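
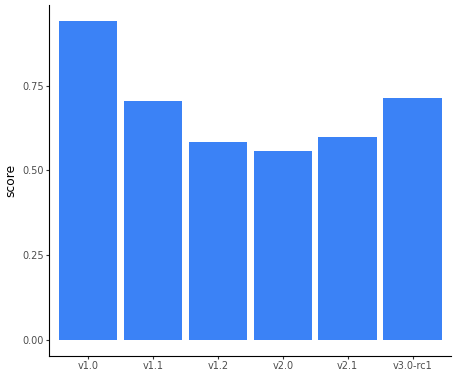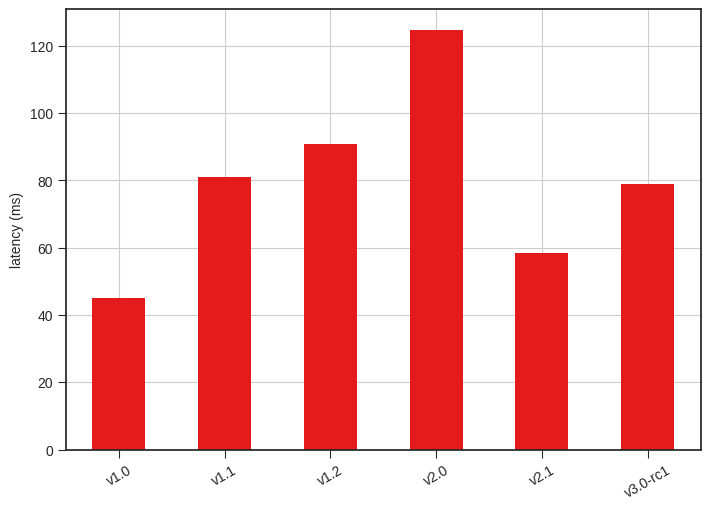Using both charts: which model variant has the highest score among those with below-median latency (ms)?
v1.0

Chart 2 median latency (ms) ≈ 80; below-median model variants: v1.0, v2.1, v3.0-rc1. Among those, v1.0 has the highest score (≈ 0.9).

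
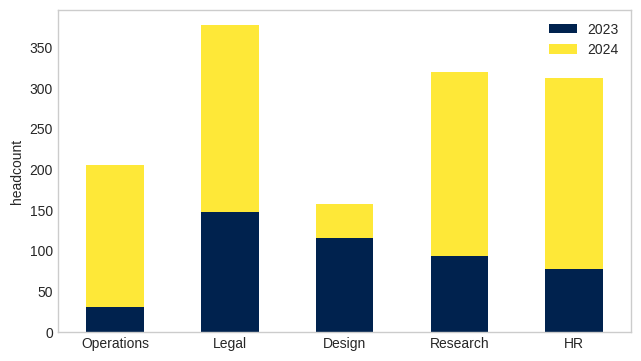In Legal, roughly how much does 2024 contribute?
2024 top ≈ 400, bottom ≈ 150; segment ≈ 250.

≈ 250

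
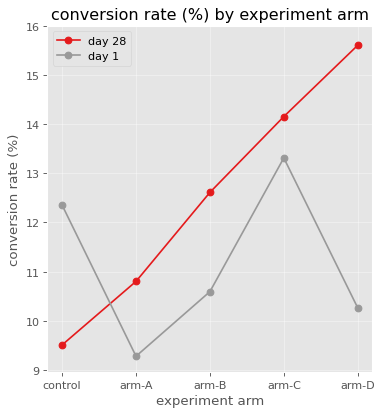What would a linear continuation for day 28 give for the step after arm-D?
Last three: 13, 14, 16 → slope ≈ 1.5/step → next ≈ 17.5.

≈ 17.5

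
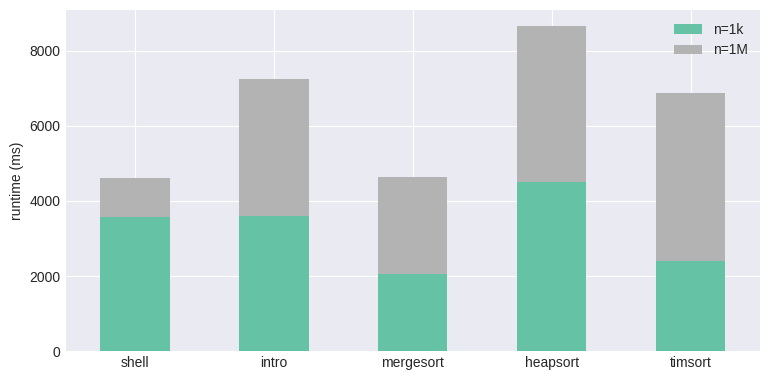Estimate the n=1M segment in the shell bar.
n=1M top ≈ 5000, bottom ≈ 4000; segment ≈ 1000.

≈ 1000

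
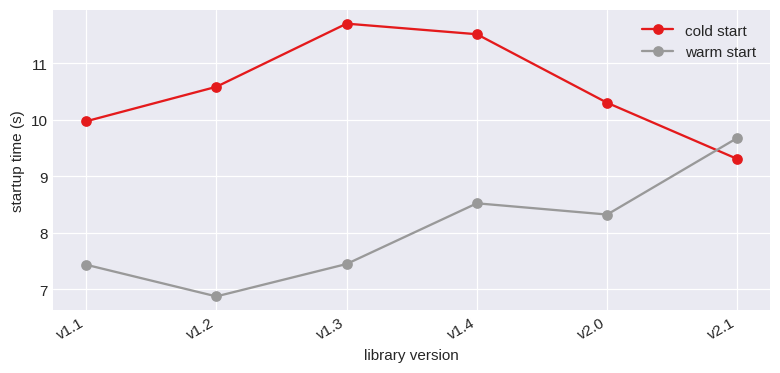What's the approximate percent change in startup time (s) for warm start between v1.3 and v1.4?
v1.3 ≈ 7.5, v1.4 ≈ 8.5; (8.5 − 7.5) / 7.5 ≈ +13.3%.

≈ +13.3%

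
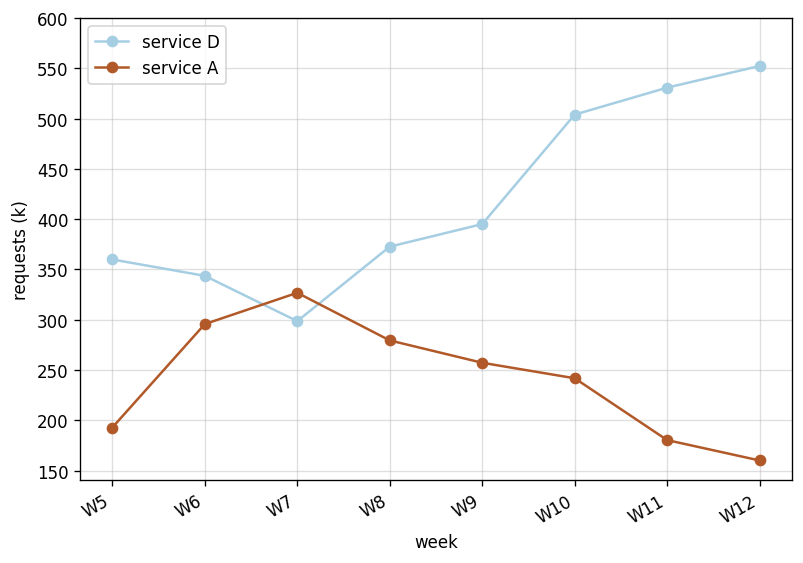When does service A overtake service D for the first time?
W6: service A ≈ 300 vs service D ≈ 350 (not yet); W7: service A ≈ 350 vs service D ≈ 300 (first crossover).

W7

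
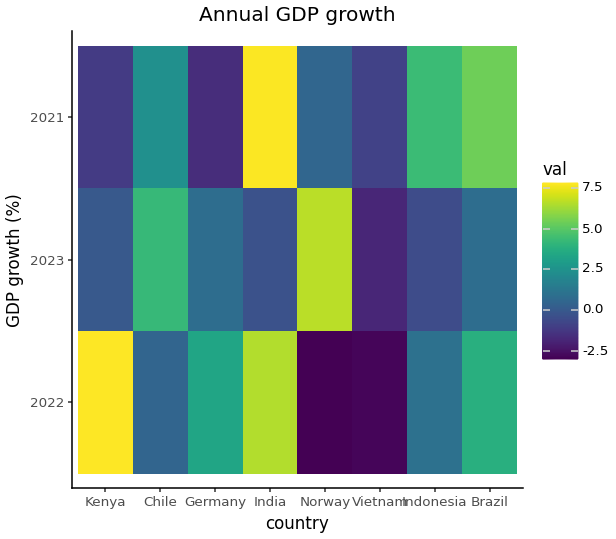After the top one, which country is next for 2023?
Top 3 for 2023: Norway ≈ 7, Chile ≈ 4, Germany ≈ 1.

Chile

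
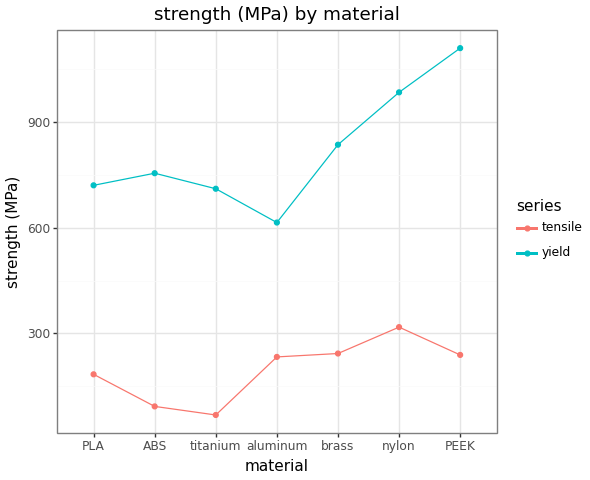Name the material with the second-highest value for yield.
nylon

Top 3 for yield: PEEK ≈ 1100, nylon ≈ 1000, brass ≈ 800.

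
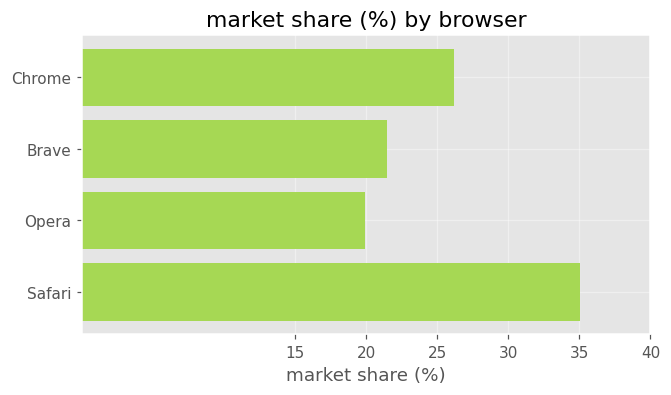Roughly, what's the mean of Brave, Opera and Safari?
(20 + 20 + 35) / 3 ≈ 25.

≈ 25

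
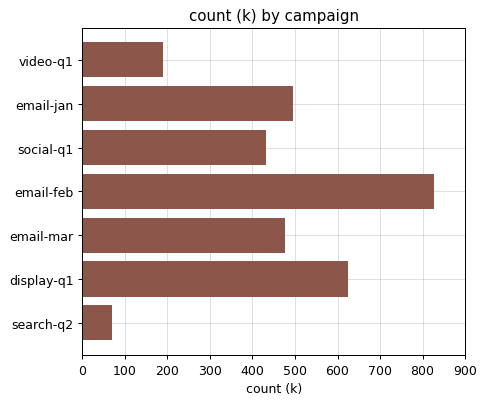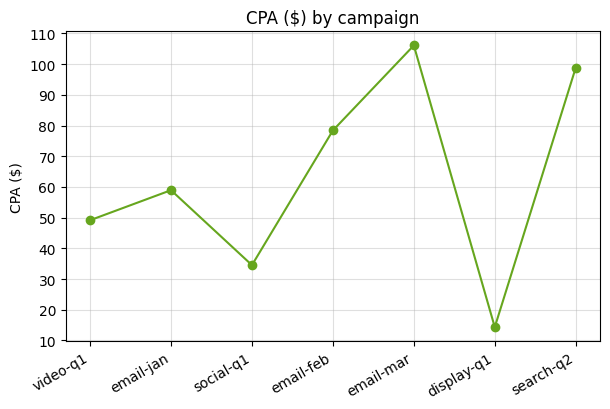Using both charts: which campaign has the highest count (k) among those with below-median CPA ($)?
display-q1

Chart 2 median CPA ($) ≈ 60; below-median campaigns: video-q1, social-q1, display-q1. Among those, display-q1 has the highest count (k) (≈ 600).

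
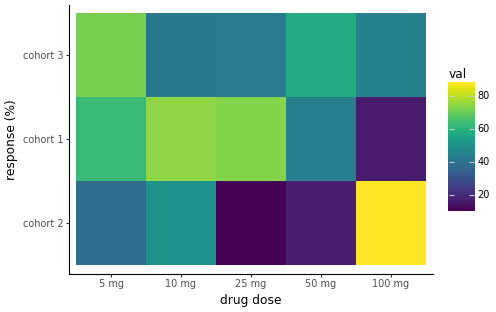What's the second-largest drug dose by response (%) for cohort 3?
50 mg

Top 3 for cohort 3: 5 mg ≈ 70, 50 mg ≈ 60, 100 mg ≈ 40.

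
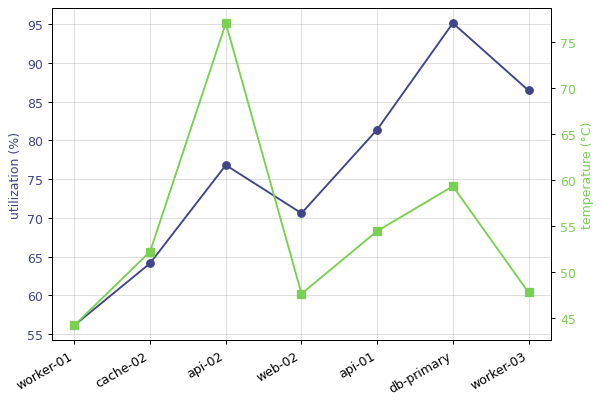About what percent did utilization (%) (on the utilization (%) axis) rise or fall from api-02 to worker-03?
api-02 ≈ 75, worker-03 ≈ 85; (85 − 75) / 75 ≈ +13.3%.

≈ +13.3%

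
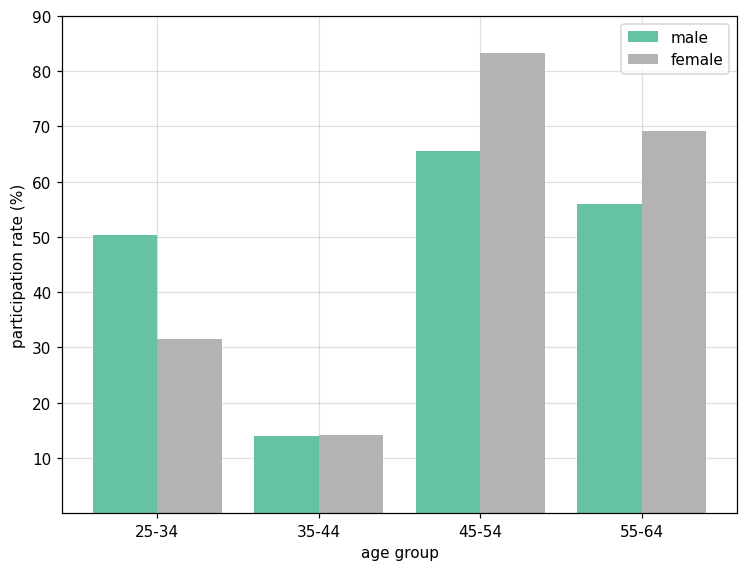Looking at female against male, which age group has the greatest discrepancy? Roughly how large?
25-34, ≈ 20 %

25-34: female ≈ 30, male ≈ 50 → gap ≈ 20. Next-largest (45-54) is only ≈ 10.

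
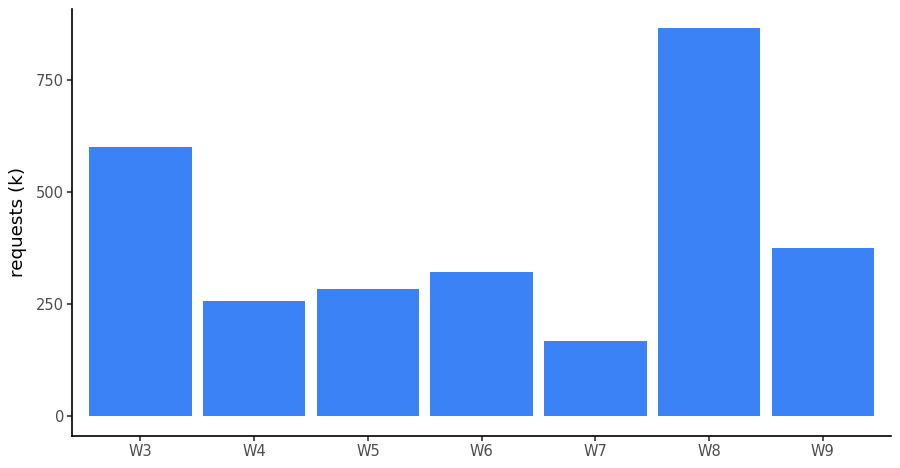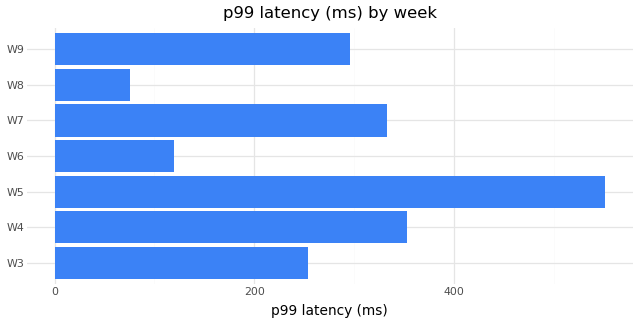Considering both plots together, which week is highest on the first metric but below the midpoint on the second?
W8

Chart 2 median p99 latency (ms) ≈ 300; below-median weeks: W3, W6, W8. Among those, W8 has the highest requests (k) (≈ 900).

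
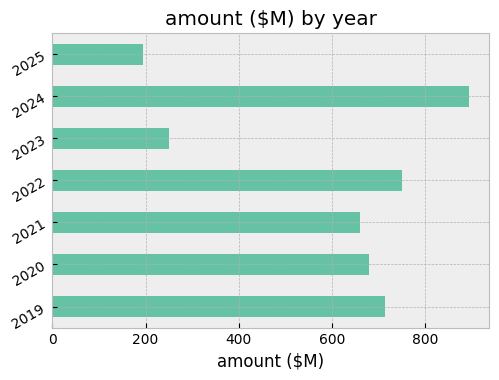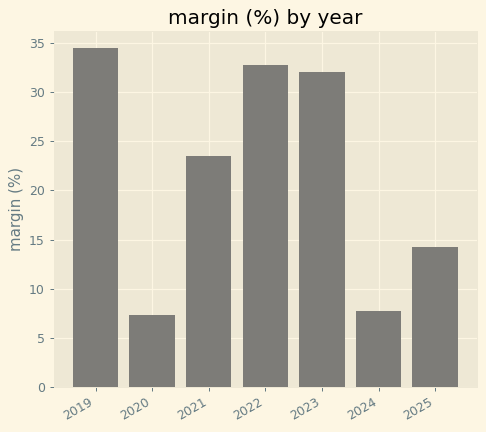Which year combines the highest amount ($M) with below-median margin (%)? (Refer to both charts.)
2024

Chart 2 median margin (%) ≈ 25; below-median years: 2020, 2024, 2025. Among those, 2024 has the highest amount ($M) (≈ 900).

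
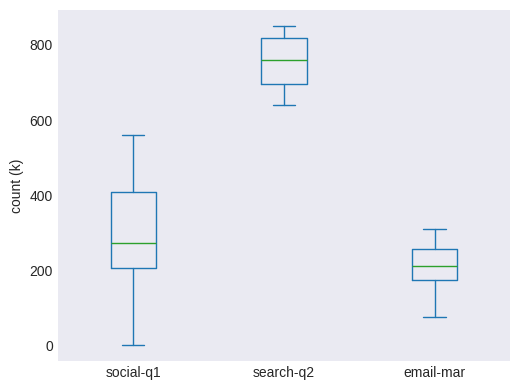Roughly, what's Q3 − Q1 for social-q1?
≈ 200

Q3 ≈ 400, Q1 ≈ 200; IQR ≈ 200.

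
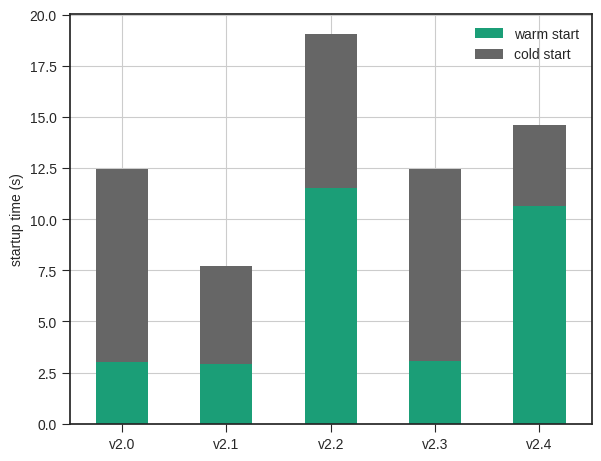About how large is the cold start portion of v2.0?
cold start top ≈ 12, bottom ≈ 4; segment ≈ 8.

≈ 8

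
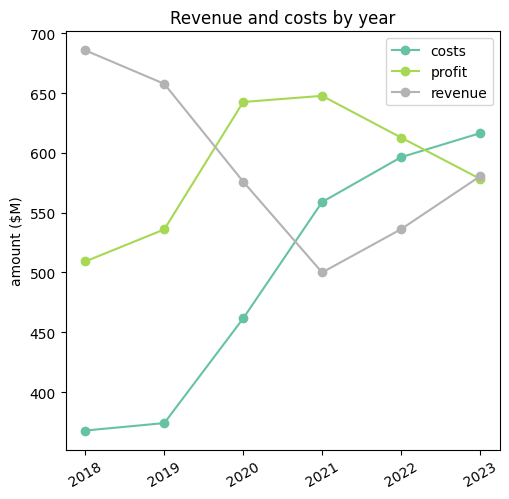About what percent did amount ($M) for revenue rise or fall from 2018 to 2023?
≈ -14.3%

2018 ≈ 700, 2023 ≈ 600; (600 − 700) / 700 ≈ -14.3%.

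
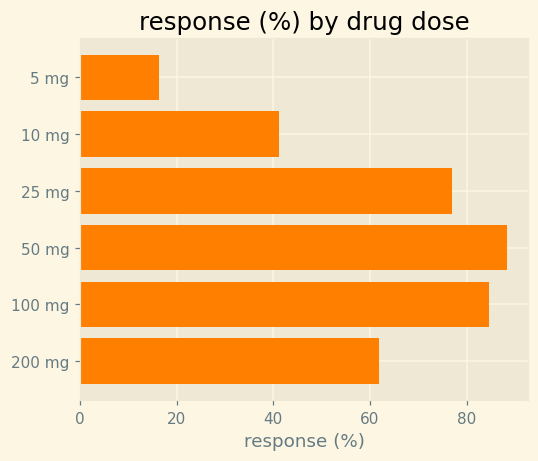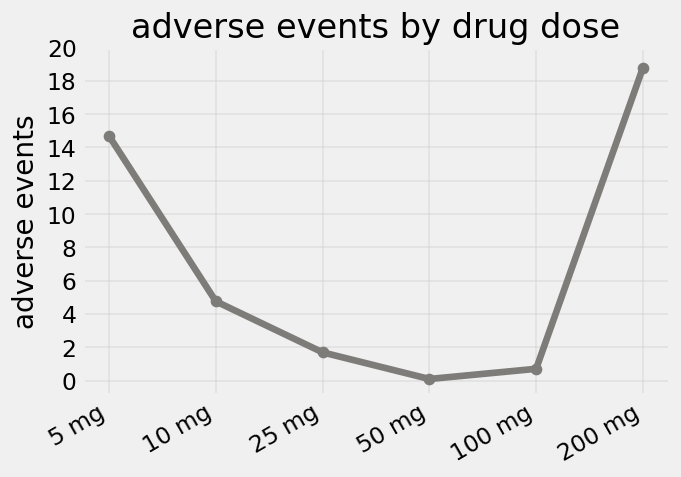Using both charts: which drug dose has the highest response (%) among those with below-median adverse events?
Chart 2 median adverse events ≈ 4; below-median drug doses: 25 mg, 50 mg, 100 mg. Among those, 50 mg has the highest response (%) (≈ 90).

50 mg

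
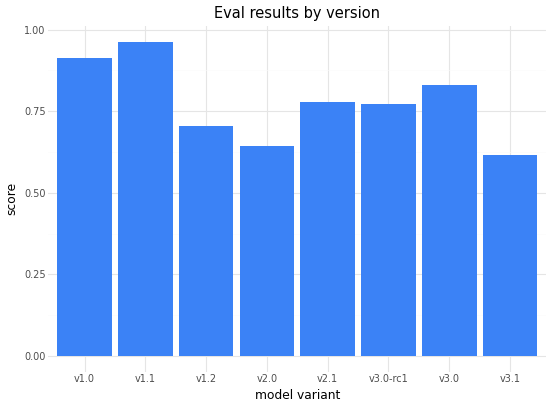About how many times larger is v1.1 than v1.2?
≈ 1.43×

v1.1 ≈ 1.0, v1.2 ≈ 0.7; 1.0/0.7 ≈ 1.43.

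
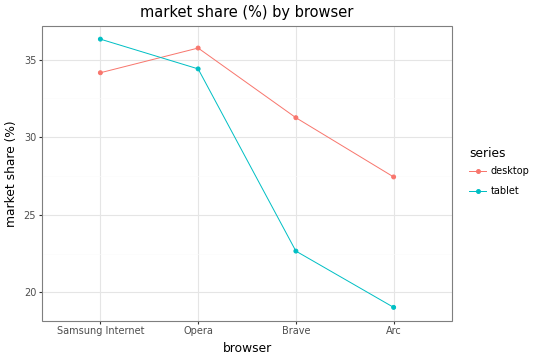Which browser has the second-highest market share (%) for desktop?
Top 3 for desktop: Opera ≈ 36, Samsung Internet ≈ 34, Brave ≈ 32.

Samsung Internet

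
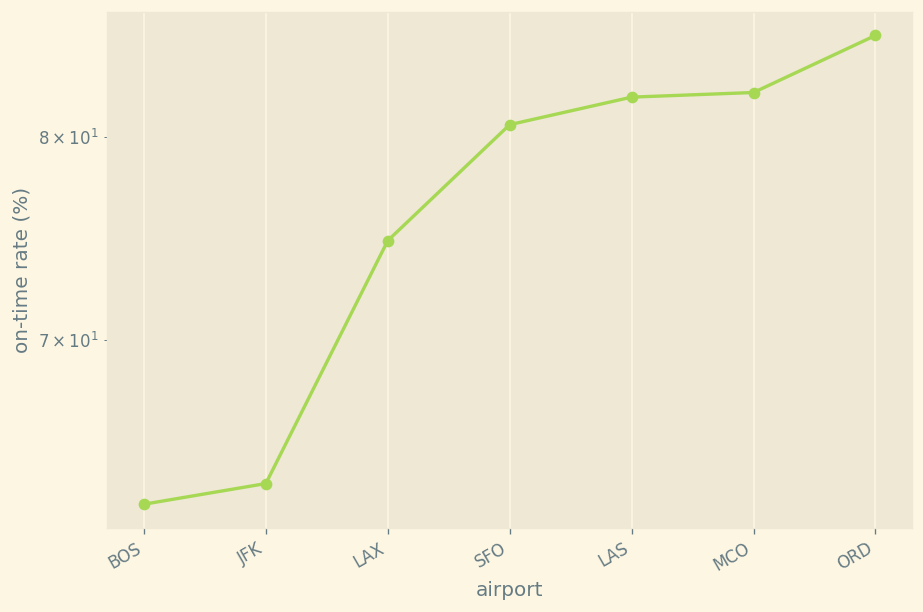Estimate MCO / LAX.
MCO ≈ 82, LAX ≈ 74; 82/74 ≈ 1.11.

≈ 1.11×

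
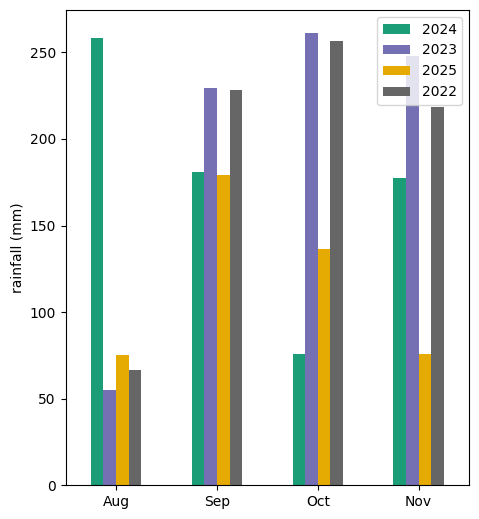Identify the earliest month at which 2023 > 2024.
Aug: 2023 ≈ 50 vs 2024 ≈ 250 (not yet); Sep: 2023 ≈ 225 vs 2024 ≈ 175 (first crossover).

Sep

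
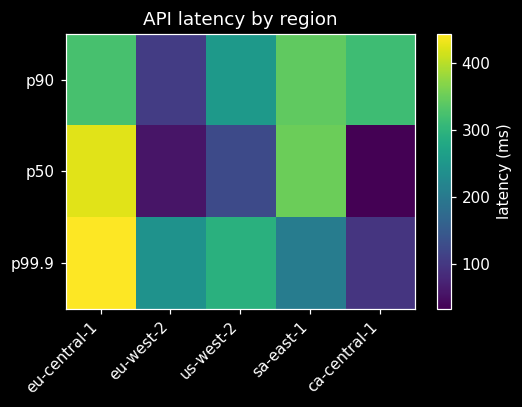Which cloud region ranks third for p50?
Top 4 for p50: eu-central-1 ≈ 400, sa-east-1 ≈ 350, us-west-2 ≈ 150, eu-west-2 ≈ 50.

us-west-2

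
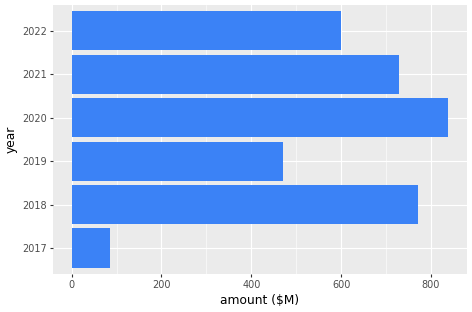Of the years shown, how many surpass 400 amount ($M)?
5

Above 400: 2018, 2019, 2020, 2021, 2022.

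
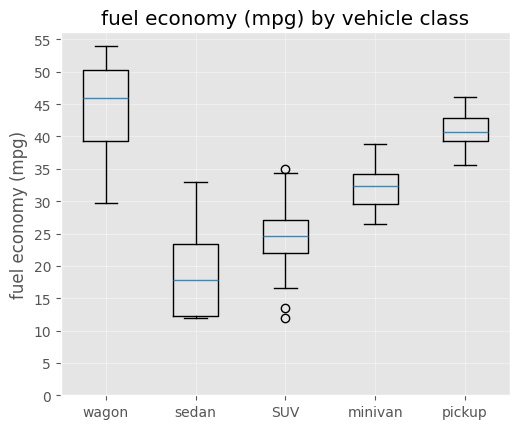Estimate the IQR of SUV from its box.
≈ 5

Q3 ≈ 25, Q1 ≈ 20; IQR ≈ 5.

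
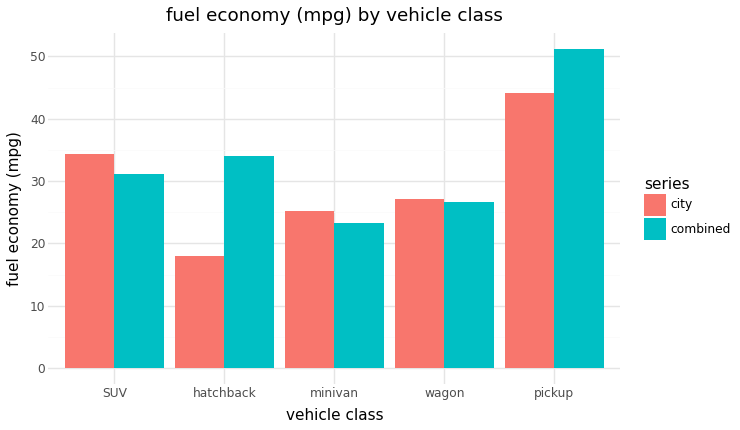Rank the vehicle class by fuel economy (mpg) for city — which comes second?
SUV

Top 3 for city: pickup ≈ 45, SUV ≈ 35, wagon ≈ 25.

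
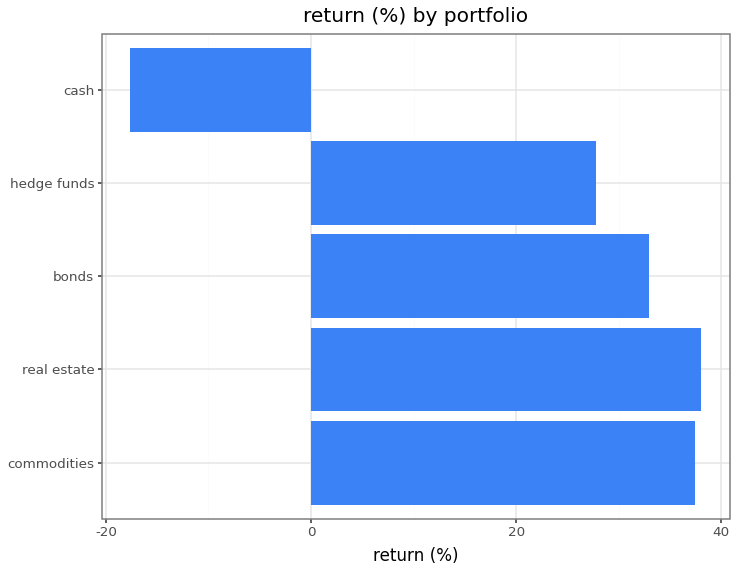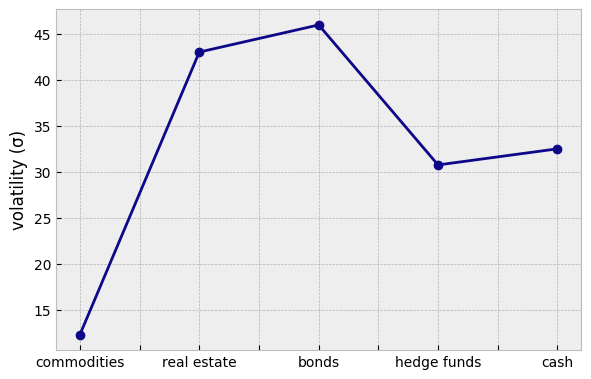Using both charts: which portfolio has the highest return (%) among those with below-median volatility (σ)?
Chart 2 median volatility (σ) ≈ 35; below-median portfolios: commodities, hedge funds. Among those, commodities has the highest return (%) (≈ 35).

commodities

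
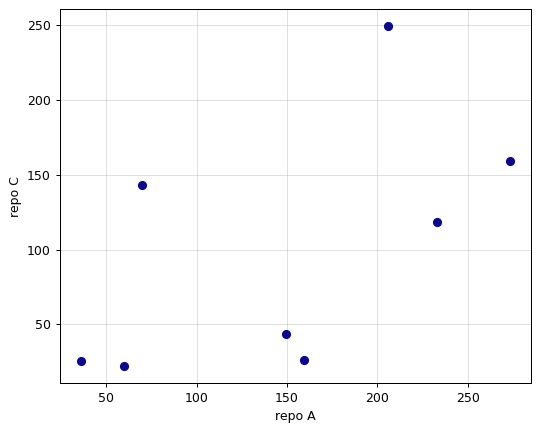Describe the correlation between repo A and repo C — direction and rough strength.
Points are positively correlated; moderate (|r| ≈ 0.6).

positive, moderate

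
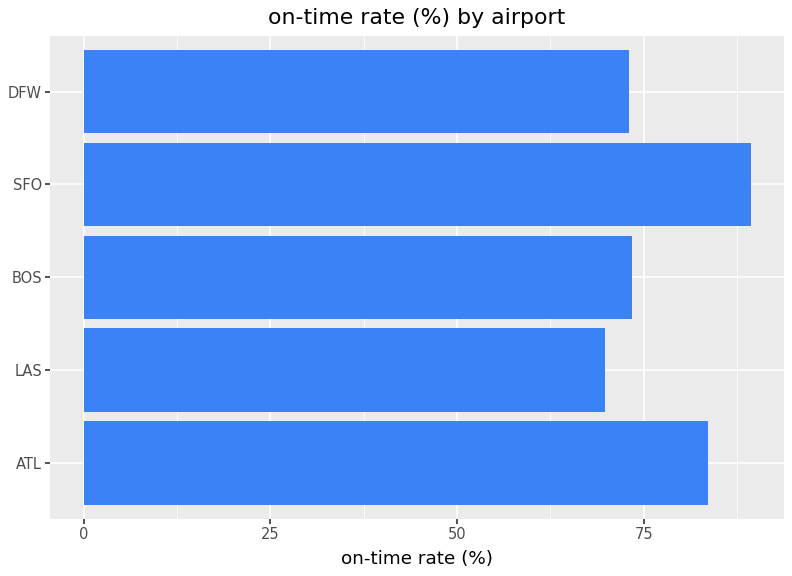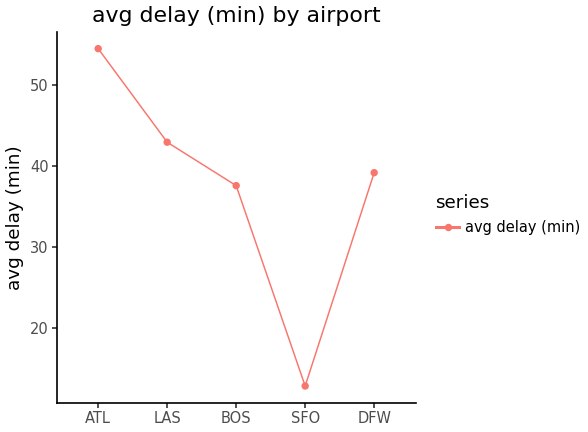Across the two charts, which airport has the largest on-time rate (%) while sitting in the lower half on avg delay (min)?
Chart 2 median avg delay (min) ≈ 40; below-median airports: BOS, SFO. Among those, SFO has the highest on-time rate (%) (≈ 90).

SFO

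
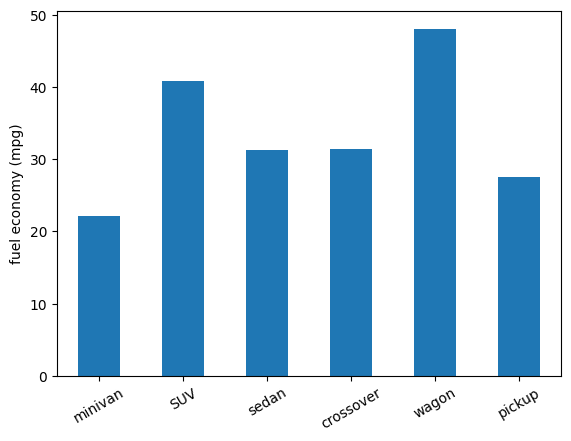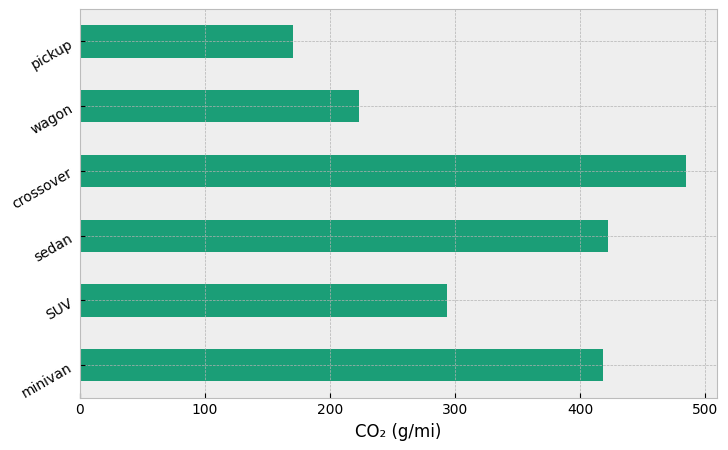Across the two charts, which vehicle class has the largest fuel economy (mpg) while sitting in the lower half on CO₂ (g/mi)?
wagon

Chart 2 median CO₂ (g/mi) ≈ 350; below-median vehicle classes: SUV, wagon, pickup. Among those, wagon has the highest fuel economy (mpg) (≈ 50).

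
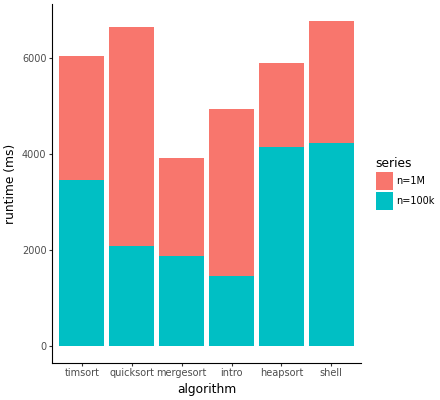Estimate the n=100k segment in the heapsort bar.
≈ 4000

n=100k top ≈ 4000, bottom ≈ 0; segment ≈ 4000.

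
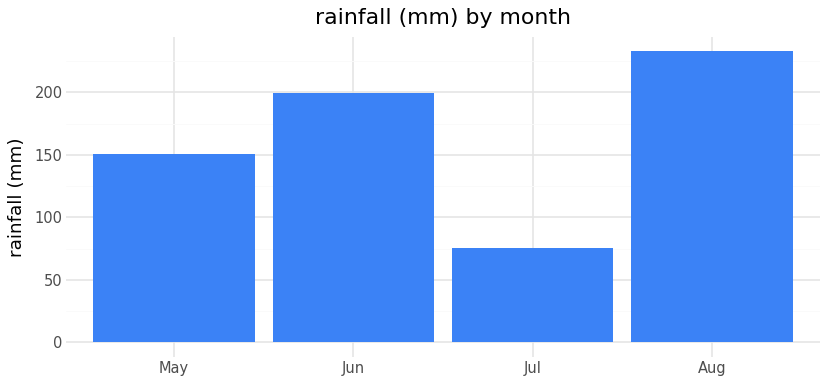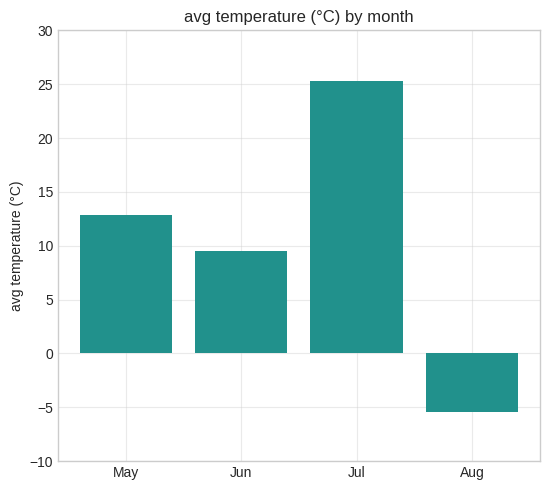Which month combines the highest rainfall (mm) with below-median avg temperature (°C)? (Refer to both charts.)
Chart 2 median avg temperature (°C) ≈ 10; below-median months: Jun, Aug. Among those, Aug has the highest rainfall (mm) (≈ 225).

Aug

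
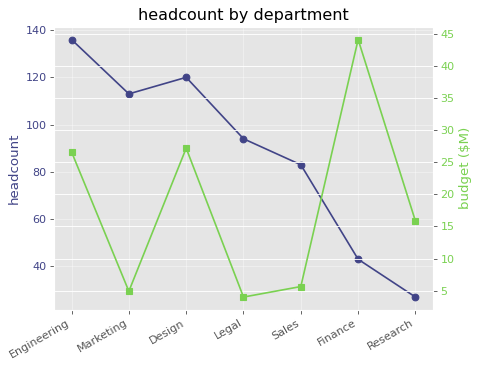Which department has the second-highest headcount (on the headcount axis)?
Design

Top 3 (on the headcount axis): Engineering ≈ 140, Design ≈ 120, Marketing ≈ 110.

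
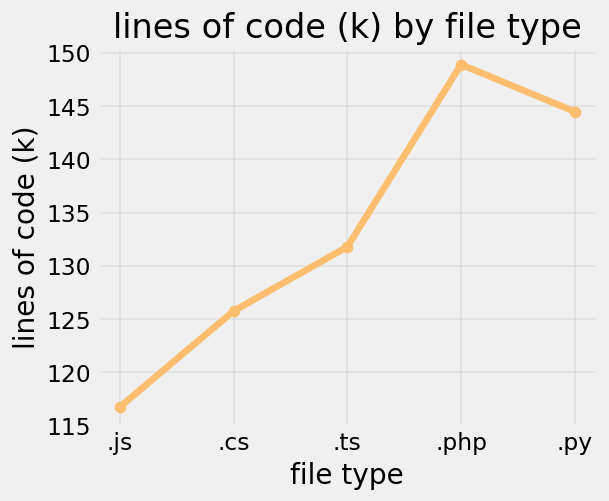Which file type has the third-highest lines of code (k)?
.ts

Top 4: .php ≈ 150, .py ≈ 145, .ts ≈ 130, .cs ≈ 125.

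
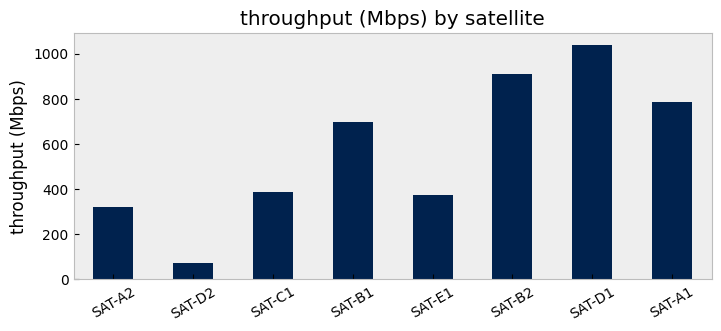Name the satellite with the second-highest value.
SAT-B2

Top 3: SAT-D1 ≈ 1000, SAT-B2 ≈ 900, SAT-A1 ≈ 800.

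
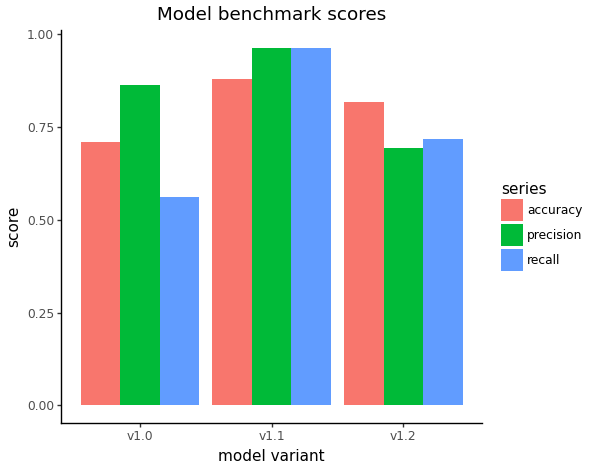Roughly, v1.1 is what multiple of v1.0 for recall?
v1.1 ≈ 1.0, v1.0 ≈ 0.6; 1.0/0.6 ≈ 1.67.

≈ 1.67×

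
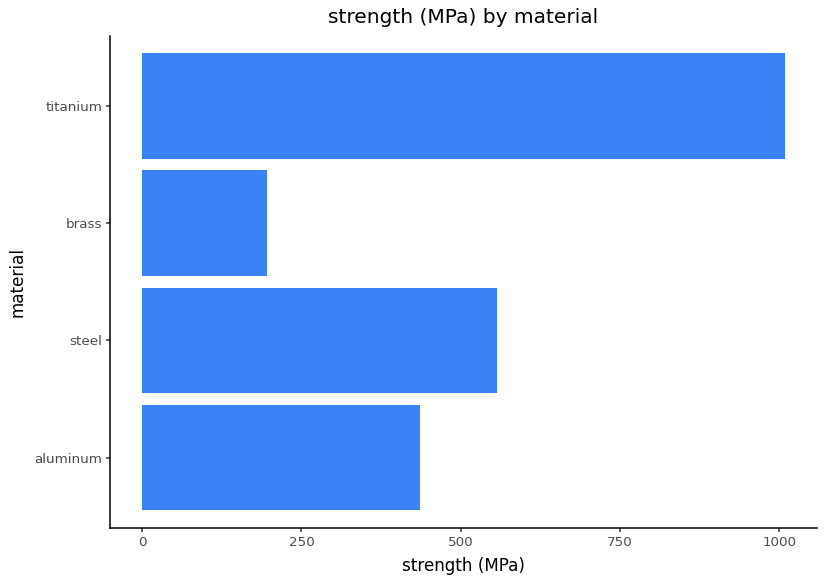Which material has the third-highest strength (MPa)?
Top 4: titanium ≈ 1000, steel ≈ 600, aluminum ≈ 400, brass ≈ 200.

aluminum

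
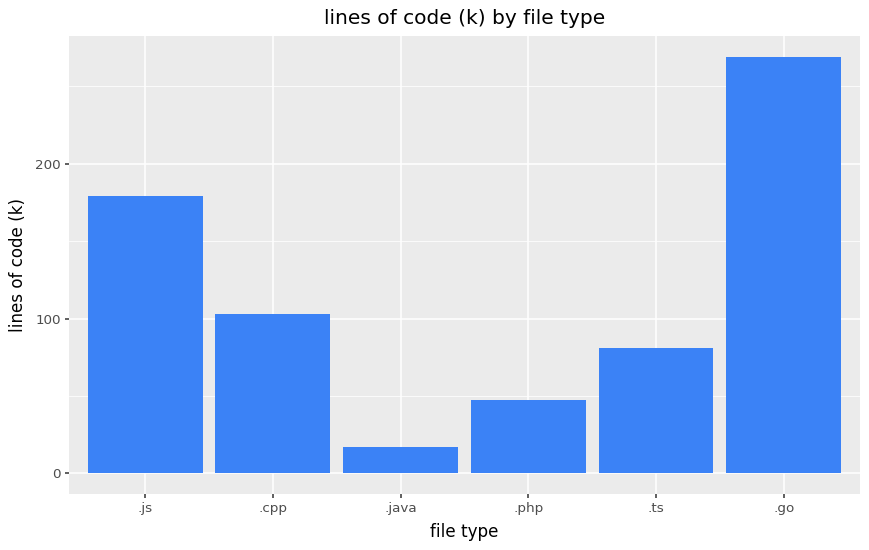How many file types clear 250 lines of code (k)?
1

Above 250: .go.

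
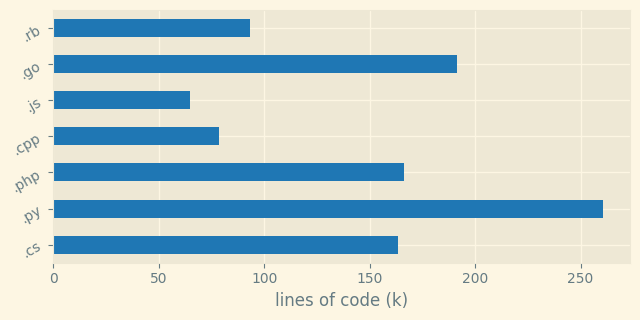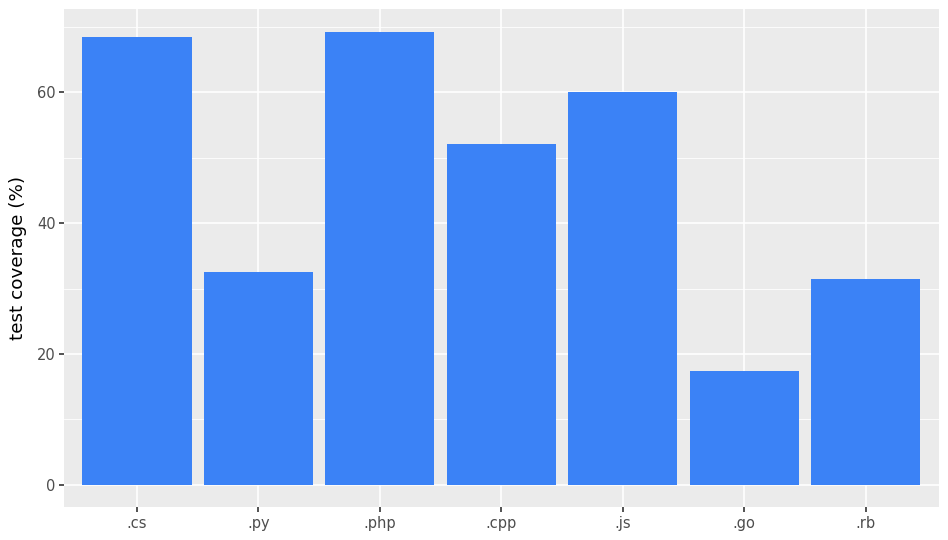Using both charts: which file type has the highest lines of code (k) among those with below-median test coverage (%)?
.py

Chart 2 median test coverage (%) ≈ 50; below-median file types: .py, .go, .rb. Among those, .py has the highest lines of code (k) (≈ 250).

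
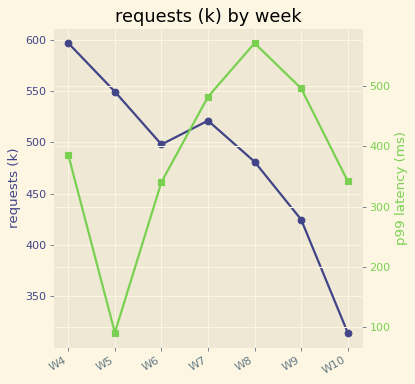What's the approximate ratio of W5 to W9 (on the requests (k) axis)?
W5 ≈ 550, W9 ≈ 425; 550/425 ≈ 1.29.

≈ 1.29×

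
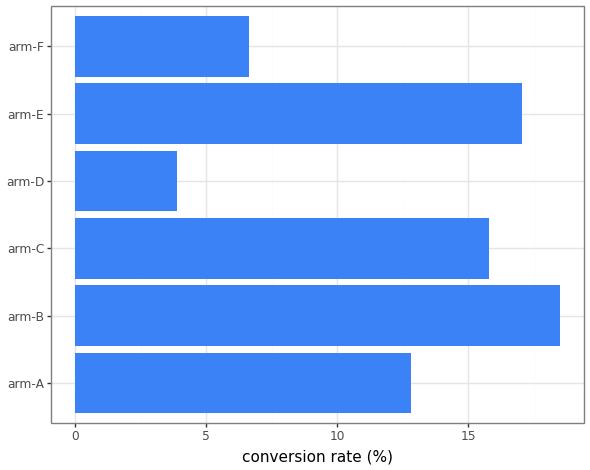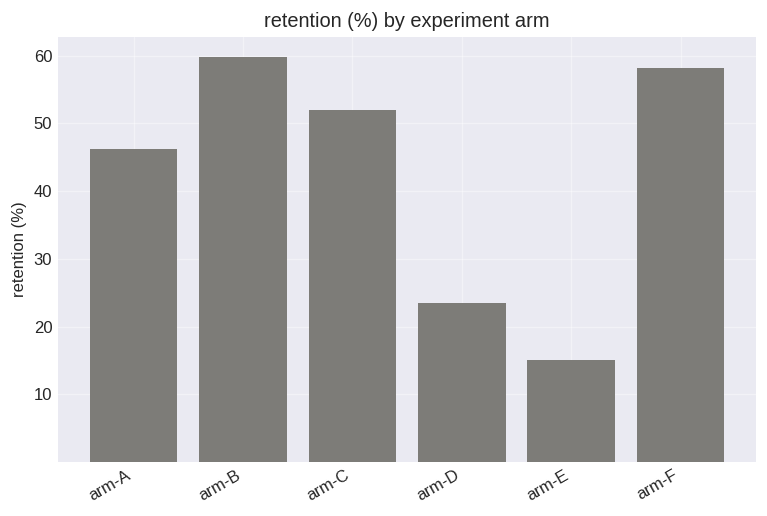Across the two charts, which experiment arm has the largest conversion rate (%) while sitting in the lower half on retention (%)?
Chart 2 median retention (%) ≈ 50; below-median experiment arms: arm-A, arm-D, arm-E. Among those, arm-E has the highest conversion rate (%) (≈ 18).

arm-E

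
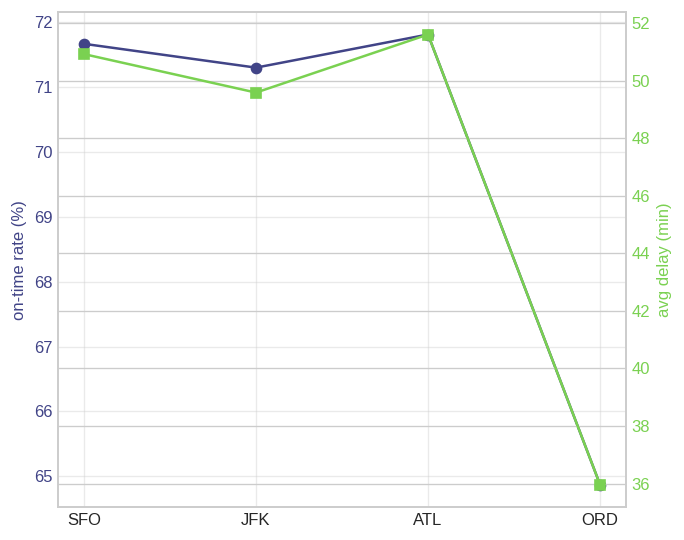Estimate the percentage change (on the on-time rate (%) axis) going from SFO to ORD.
SFO ≈ 72, ORD ≈ 65; (65 − 72) / 72 ≈ -9.7%.

≈ -9.7%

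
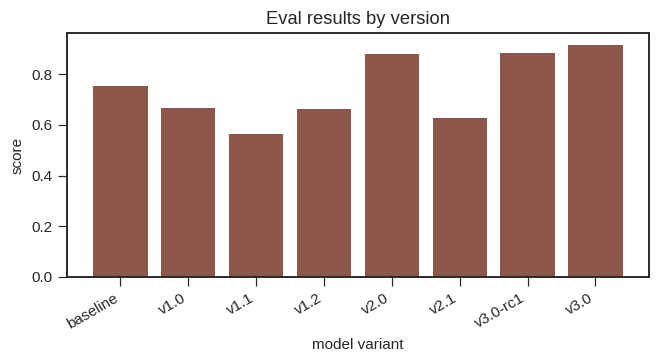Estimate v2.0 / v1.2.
≈ 1.29×

v2.0 ≈ 0.9, v1.2 ≈ 0.7; 0.9/0.7 ≈ 1.29.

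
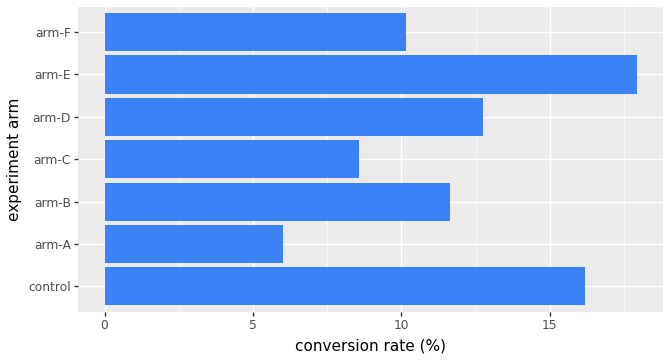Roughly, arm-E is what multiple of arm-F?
≈ 1.8×

arm-E ≈ 18, arm-F ≈ 10; 18/10 ≈ 1.8.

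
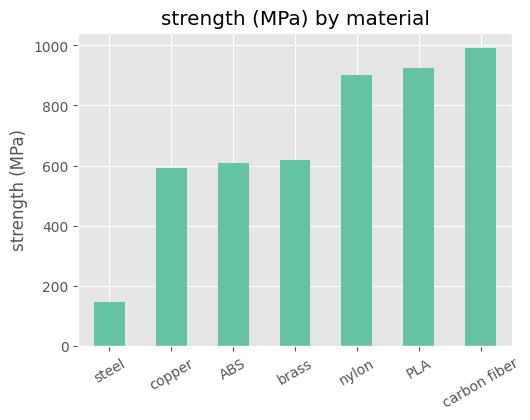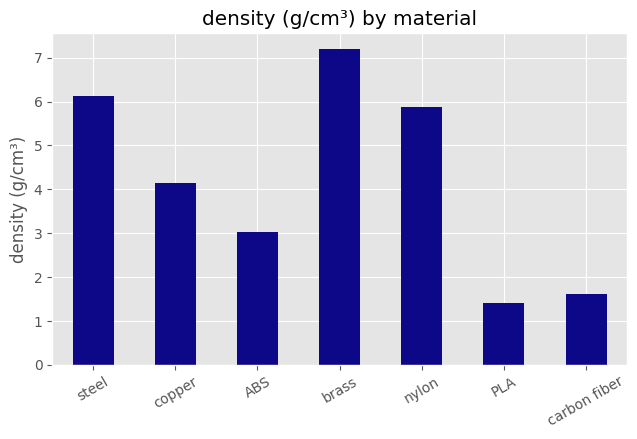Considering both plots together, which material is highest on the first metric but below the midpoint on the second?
Chart 2 median density (g/cm³) ≈ 4; below-median materials: ABS, PLA, carbon fiber. Among those, carbon fiber has the highest strength (MPa) (≈ 1000).

carbon fiber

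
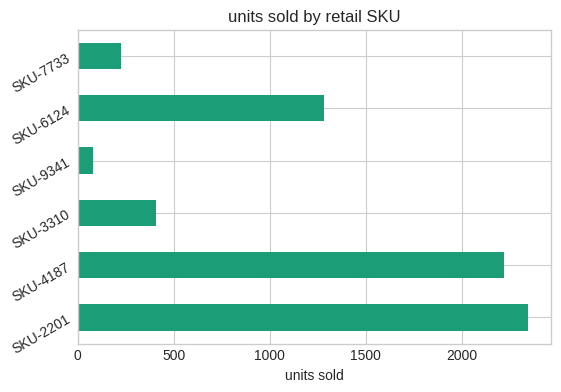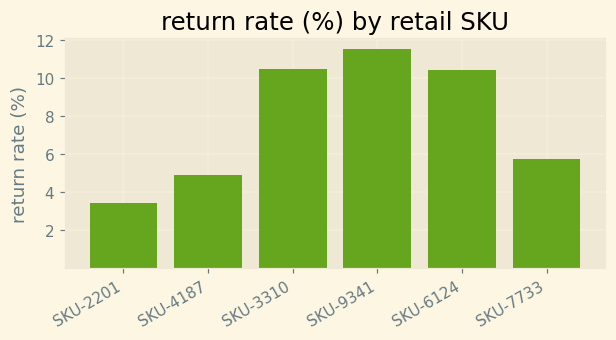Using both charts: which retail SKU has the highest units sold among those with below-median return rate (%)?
Chart 2 median return rate (%) ≈ 8; below-median retail SKUs: SKU-2201, SKU-4187, SKU-7733. Among those, SKU-2201 has the highest units sold (≈ 2500).

SKU-2201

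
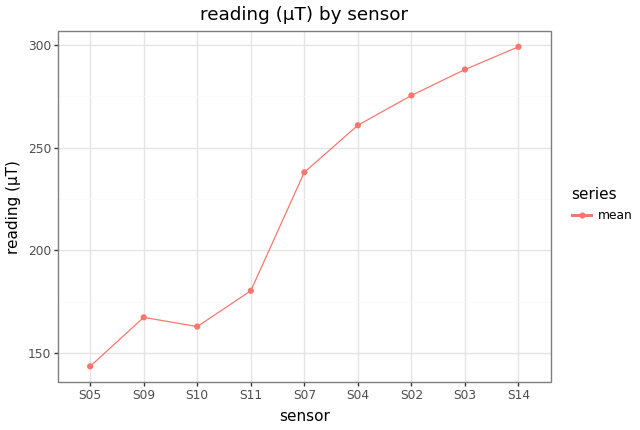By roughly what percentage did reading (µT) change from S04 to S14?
≈ +15.4%

S04 ≈ 260, S14 ≈ 300; (300 − 260) / 260 ≈ +15.4%.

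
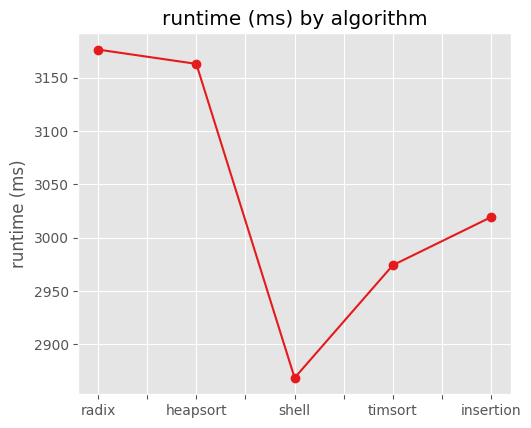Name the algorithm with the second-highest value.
Top 3: radix ≈ 3200, heapsort ≈ 3150, insertion ≈ 3000.

heapsort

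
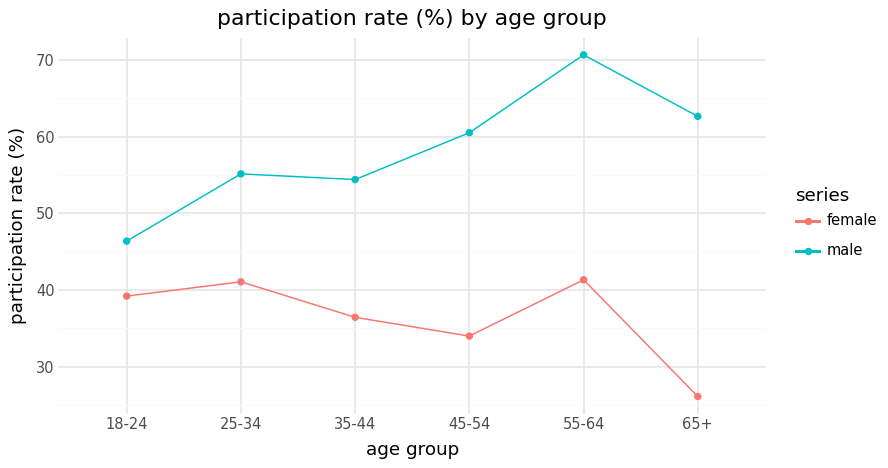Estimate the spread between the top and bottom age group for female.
Max 55-64 ≈ 40, min 65+ ≈ 25; range ≈ 15.

≈ 15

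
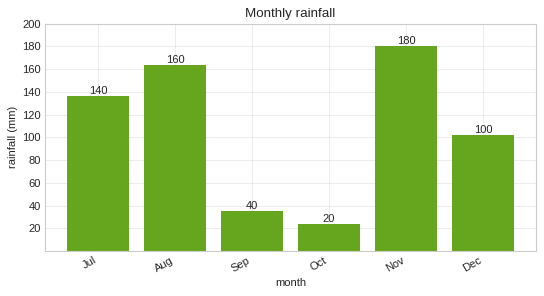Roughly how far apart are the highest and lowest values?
Max Nov ≈ 180, min Oct ≈ 20; range ≈ 160.

≈ 160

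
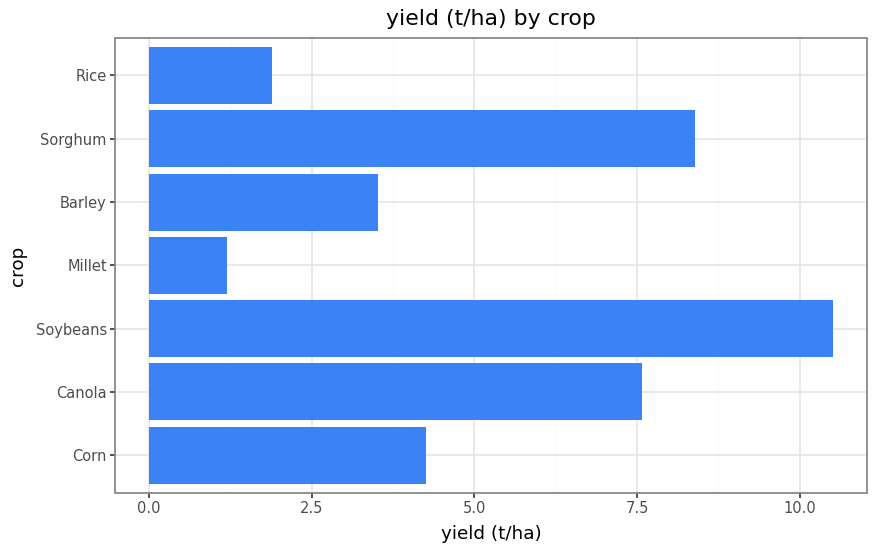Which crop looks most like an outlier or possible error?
Soybeans

Soybeans ≈ 11; the rest sit between ≈ 1 and ≈ 8.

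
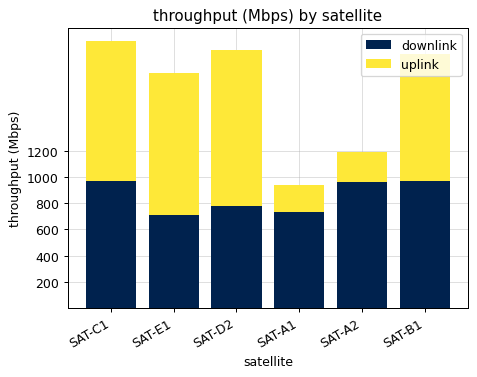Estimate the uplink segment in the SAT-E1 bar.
uplink top ≈ 1800, bottom ≈ 800; segment ≈ 1000.

≈ 1000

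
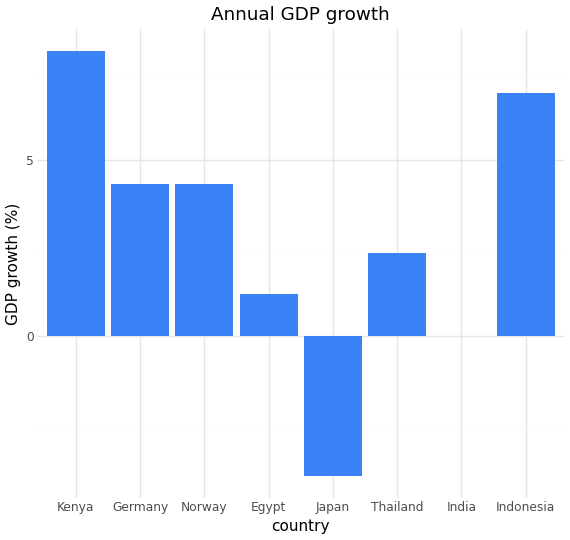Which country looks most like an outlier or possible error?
Japan ≈ -4; the rest sit between ≈ 0 and ≈ 8.

Japan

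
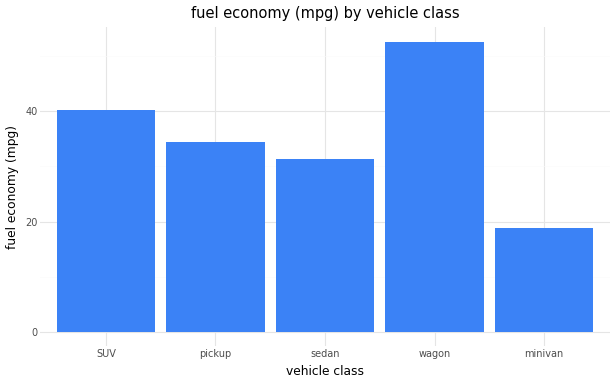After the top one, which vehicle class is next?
SUV

Top 3: wagon ≈ 55, SUV ≈ 40, pickup ≈ 35.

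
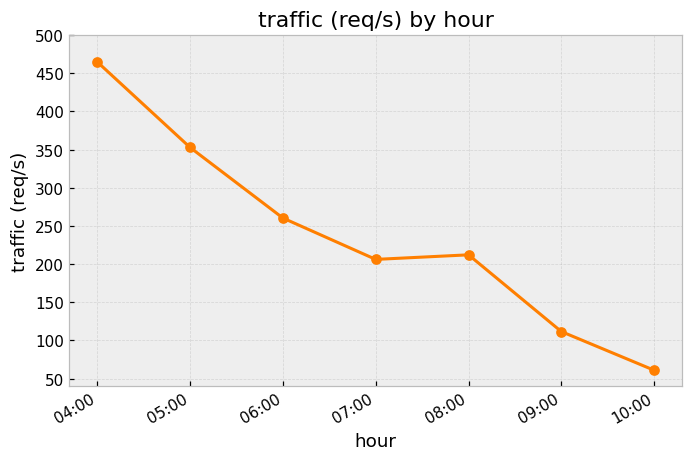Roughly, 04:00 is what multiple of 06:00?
≈ 1.8×

04:00 ≈ 450, 06:00 ≈ 250; 450/250 ≈ 1.8.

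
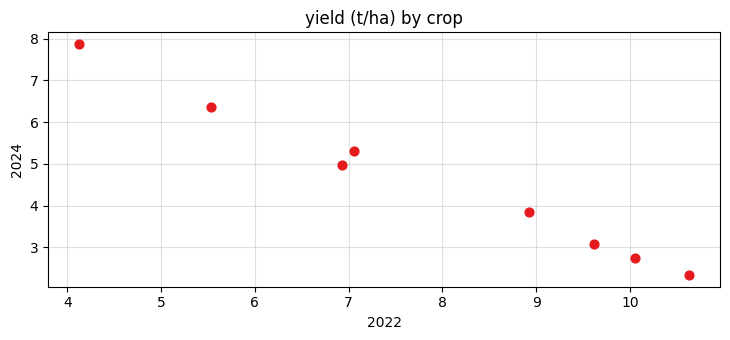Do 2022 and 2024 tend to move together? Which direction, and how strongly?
negative, strong

Points are negatively correlated; strong (|r| ≈ 1.0).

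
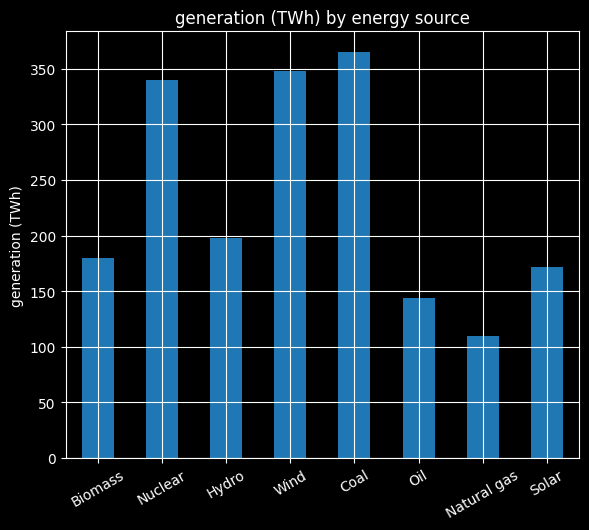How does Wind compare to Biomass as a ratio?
Wind ≈ 350, Biomass ≈ 200; 350/200 ≈ 1.75.

≈ 1.75×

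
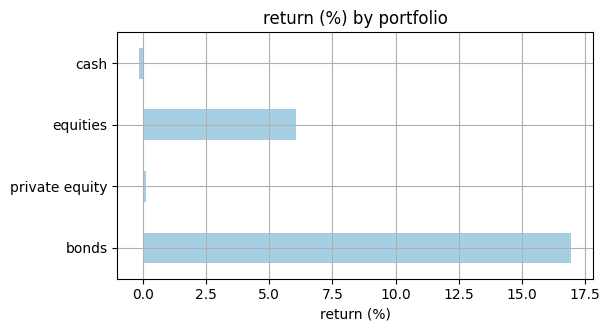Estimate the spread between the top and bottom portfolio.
≈ 16

Max bonds ≈ 16, min cash ≈ 0; range ≈ 16.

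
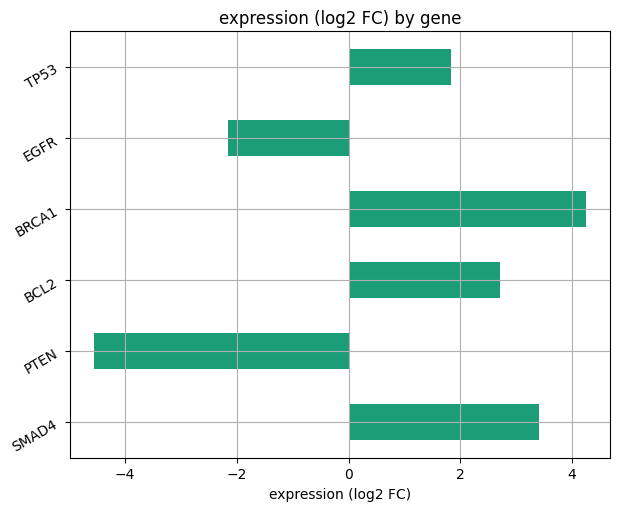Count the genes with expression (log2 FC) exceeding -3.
5

Above -3: SMAD4, BCL2, BRCA1, EGFR, TP53.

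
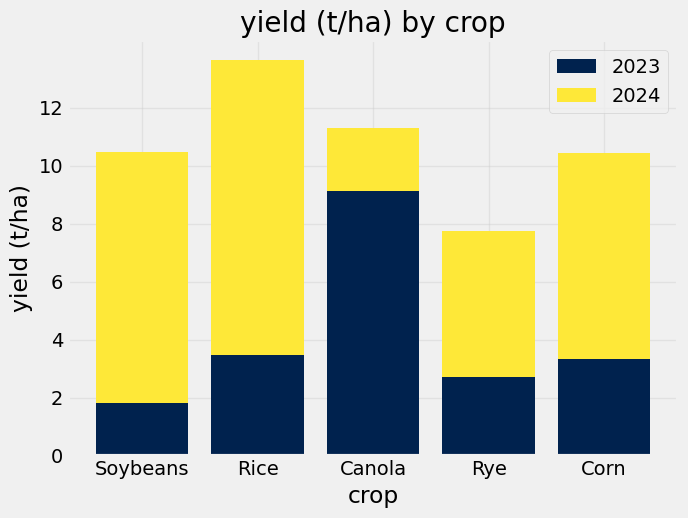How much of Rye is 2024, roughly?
2024 top ≈ 8, bottom ≈ 2; segment ≈ 6.

≈ 6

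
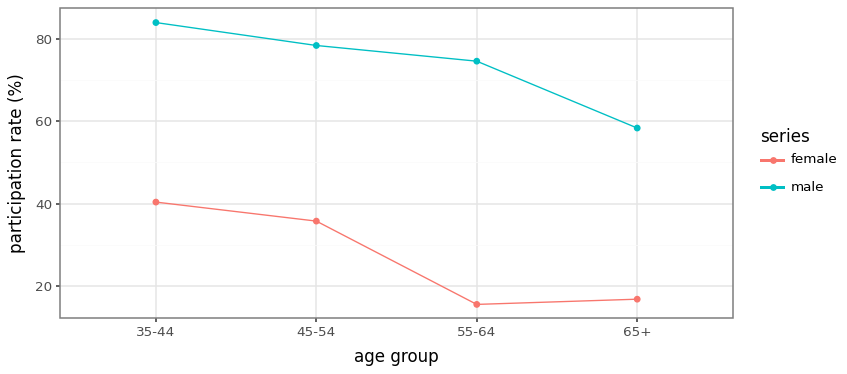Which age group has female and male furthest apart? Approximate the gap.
55-64: female ≈ 20, male ≈ 70 → gap ≈ 50. Next-largest (35-44) is only ≈ 40.

55-64, ≈ 50 %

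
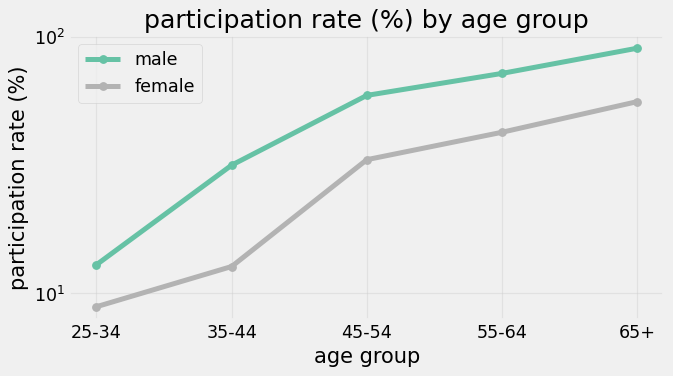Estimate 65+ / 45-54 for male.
65+ ≈ 90, 45-54 ≈ 60; 90/60 ≈ 1.5.

≈ 1.5×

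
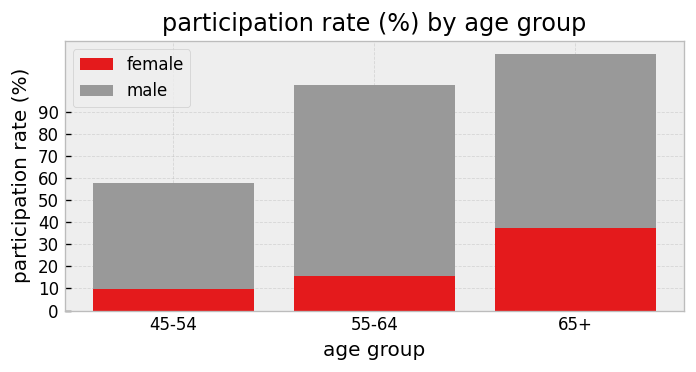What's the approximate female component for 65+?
≈ 40

female top ≈ 40, bottom ≈ 0; segment ≈ 40.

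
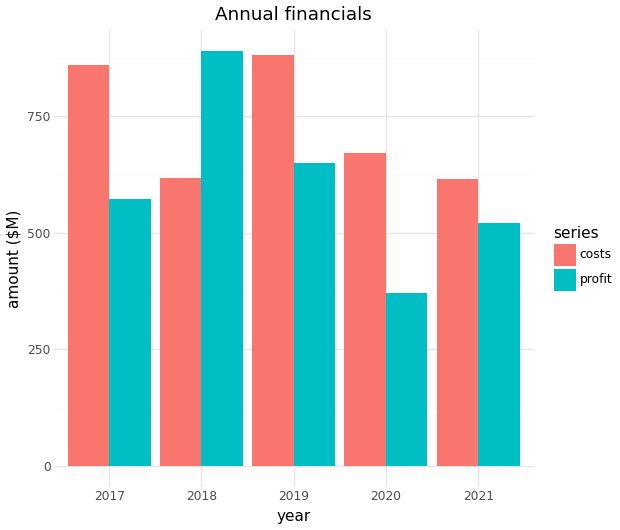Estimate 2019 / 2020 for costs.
≈ 1.29×

2019 ≈ 900, 2020 ≈ 700; 900/700 ≈ 1.29.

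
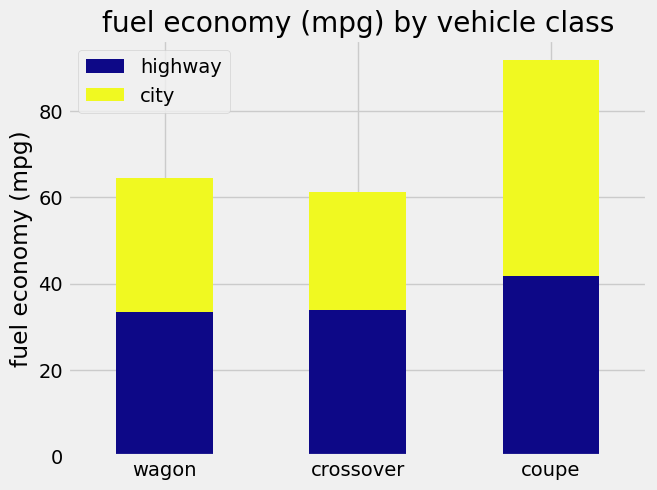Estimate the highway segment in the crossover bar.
≈ 30

highway top ≈ 30, bottom ≈ 0; segment ≈ 30.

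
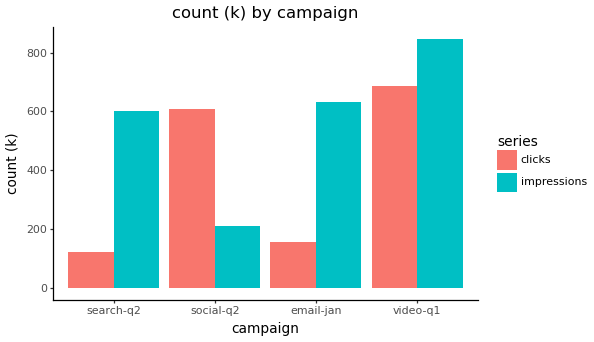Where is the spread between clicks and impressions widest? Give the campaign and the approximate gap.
search-q2: clicks ≈ 100, impressions ≈ 600 → gap ≈ 500. Next-largest (email-jan) is only ≈ 400.

search-q2, ≈ 500 k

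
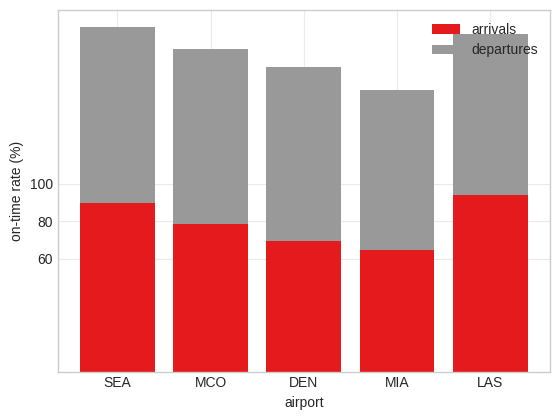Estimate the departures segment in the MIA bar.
departures top ≈ 160, bottom ≈ 60; segment ≈ 100.

≈ 100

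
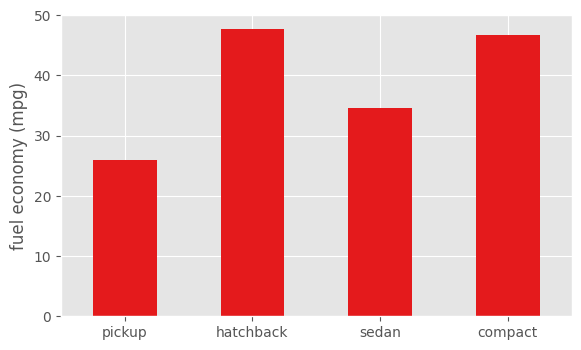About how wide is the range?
≈ 25

Max hatchback ≈ 50, min pickup ≈ 25; range ≈ 25.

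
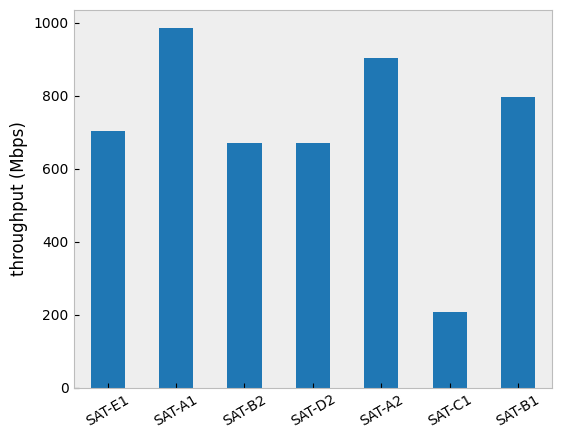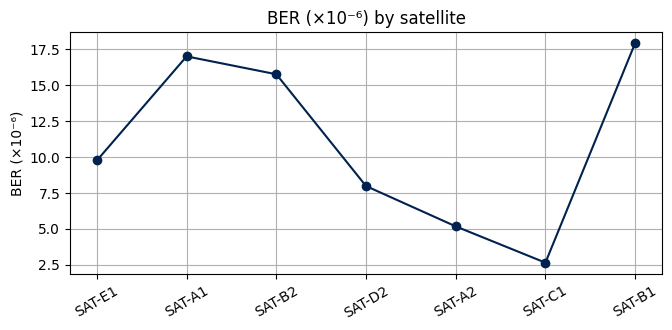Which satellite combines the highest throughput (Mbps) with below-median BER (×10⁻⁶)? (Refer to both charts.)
Chart 2 median BER (×10⁻⁶) ≈ 10; below-median satellites: SAT-D2, SAT-A2, SAT-C1. Among those, SAT-A2 has the highest throughput (Mbps) (≈ 900).

SAT-A2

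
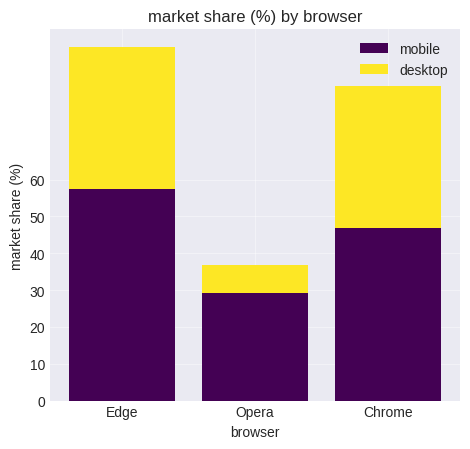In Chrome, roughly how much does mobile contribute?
≈ 50

mobile top ≈ 50, bottom ≈ 0; segment ≈ 50.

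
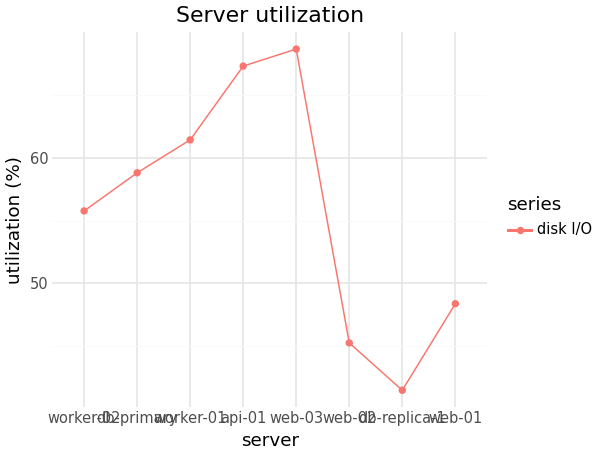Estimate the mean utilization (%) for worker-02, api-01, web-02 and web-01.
(55 + 65 + 45 + 50) / 4 ≈ 54.

≈ 54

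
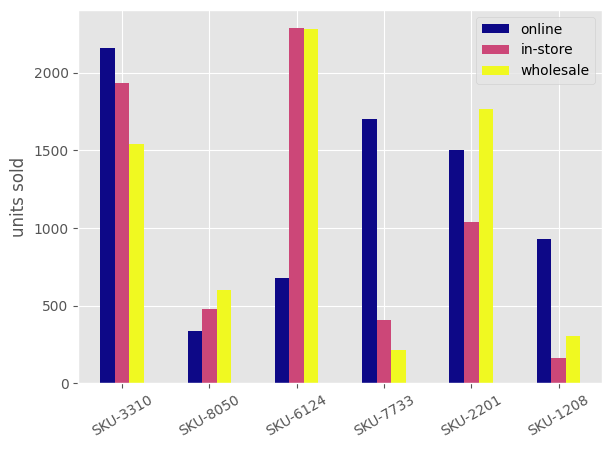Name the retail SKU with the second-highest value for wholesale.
Top 3 for wholesale: SKU-6124 ≈ 2200, SKU-2201 ≈ 1800, SKU-3310 ≈ 1600.

SKU-2201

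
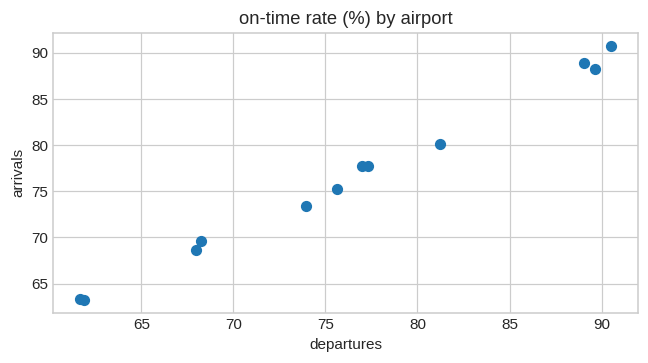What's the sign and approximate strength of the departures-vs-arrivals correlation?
positive, strong

Points are positively correlated; strong (|r| ≈ 1.0).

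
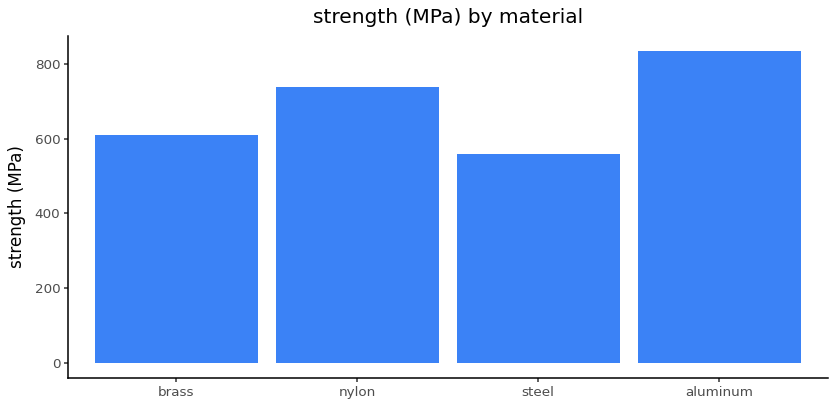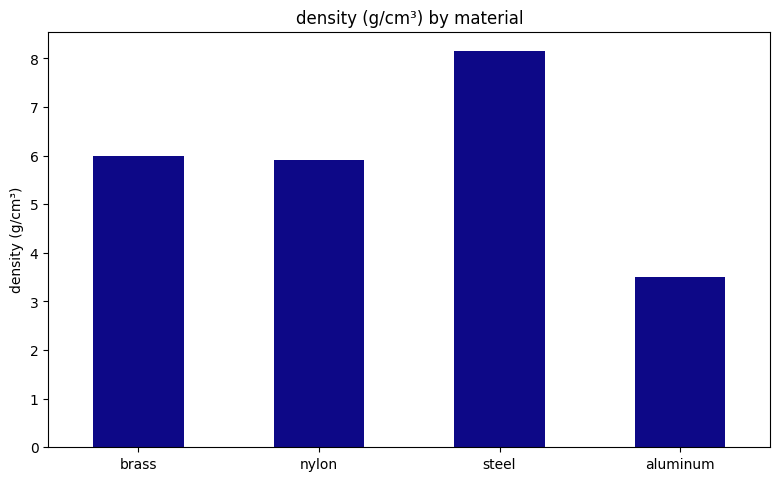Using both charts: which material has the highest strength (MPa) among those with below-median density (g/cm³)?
aluminum

Chart 2 median density (g/cm³) ≈ 6; below-median materials: nylon, aluminum. Among those, aluminum has the highest strength (MPa) (≈ 800).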